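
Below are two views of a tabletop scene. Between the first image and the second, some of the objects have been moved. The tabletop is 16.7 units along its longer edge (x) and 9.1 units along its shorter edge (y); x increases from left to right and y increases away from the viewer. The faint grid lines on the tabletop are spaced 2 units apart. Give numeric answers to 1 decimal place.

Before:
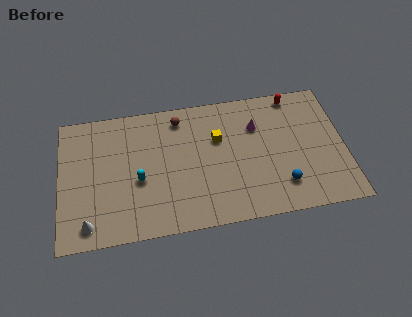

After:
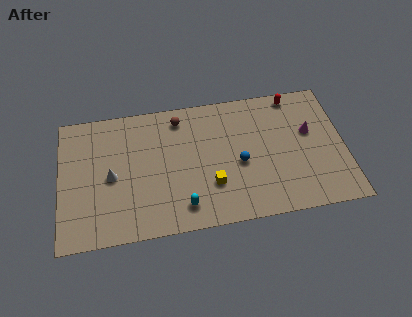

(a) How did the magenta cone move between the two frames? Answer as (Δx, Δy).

(3.1, -0.9)

From the two frames, the magenta cone sits at roughly (11.6, 6.4) before and (14.7, 5.5) after.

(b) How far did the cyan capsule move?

3.3

From (4.6, 3.8) to (7.1, 1.6), the cyan capsule covered √(2.5² + 2.2²) ≈ 3.3 units.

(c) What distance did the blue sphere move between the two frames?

3.1

The blue sphere was near (12.9, 2.1) before and (10.5, 4.0) after, so it travelled √(2.4² + 1.9²) ≈ 3.1 units.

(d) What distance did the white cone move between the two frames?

3.3

From (1.6, 1.3) to (3.0, 4.3), the white cone covered √(1.4² + 3.0²) ≈ 3.3 units.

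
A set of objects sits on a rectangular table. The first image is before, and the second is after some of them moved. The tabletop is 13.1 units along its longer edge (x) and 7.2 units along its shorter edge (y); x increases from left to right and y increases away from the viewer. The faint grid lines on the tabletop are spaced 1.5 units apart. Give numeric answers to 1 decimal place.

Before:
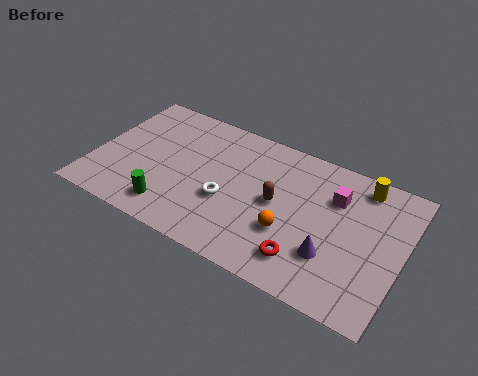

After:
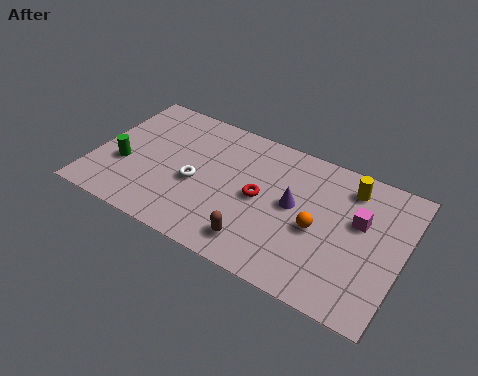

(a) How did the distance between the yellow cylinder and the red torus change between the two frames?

-0.8

The distance was about 5.0 in the first image and 4.2 in the second, so they moved 0.8 units closer together.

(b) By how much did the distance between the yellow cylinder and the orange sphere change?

-1.6

The distance was about 4.5 in the first image and 2.9 in the second, so they moved 1.6 units closer together.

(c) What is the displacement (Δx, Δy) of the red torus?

(-2.2, 2.1)

The red torus was at about (9.3, 1.5) and moved to about (7.1, 3.6).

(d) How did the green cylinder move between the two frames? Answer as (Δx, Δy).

(-2.3, 1.4)

The green cylinder was at about (3.6, 1.3) and moved to about (1.3, 2.7).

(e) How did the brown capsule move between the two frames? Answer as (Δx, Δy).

(-0.5, -2.4)

The brown capsule was at about (7.8, 3.7) and moved to about (7.3, 1.3).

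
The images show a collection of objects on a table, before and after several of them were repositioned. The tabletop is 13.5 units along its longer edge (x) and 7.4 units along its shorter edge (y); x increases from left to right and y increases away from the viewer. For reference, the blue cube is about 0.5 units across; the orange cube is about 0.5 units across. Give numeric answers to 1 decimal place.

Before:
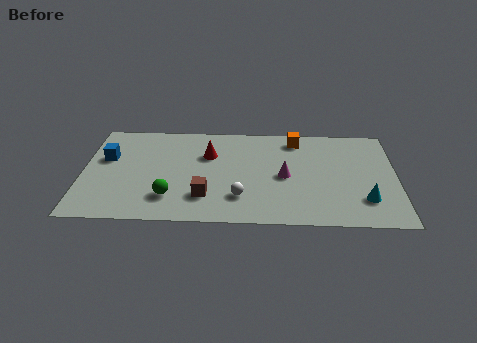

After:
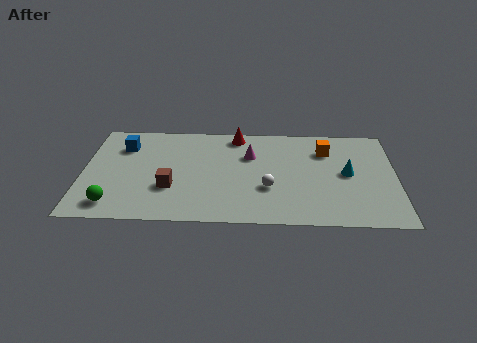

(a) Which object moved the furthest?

the green sphere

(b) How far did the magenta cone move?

2.1

From (8.7, 3.5) to (7.2, 5.0), the magenta cone covered √(1.5² + 1.5²) ≈ 2.1 units.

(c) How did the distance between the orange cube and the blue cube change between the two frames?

+0.4

Before: roughly 8.4 units apart; after: 8.8. That's 0.4 units further apart.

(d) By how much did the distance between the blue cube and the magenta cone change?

-2.3

The distance was about 7.8 in the first image and 5.5 in the second, so they moved 2.3 units closer together.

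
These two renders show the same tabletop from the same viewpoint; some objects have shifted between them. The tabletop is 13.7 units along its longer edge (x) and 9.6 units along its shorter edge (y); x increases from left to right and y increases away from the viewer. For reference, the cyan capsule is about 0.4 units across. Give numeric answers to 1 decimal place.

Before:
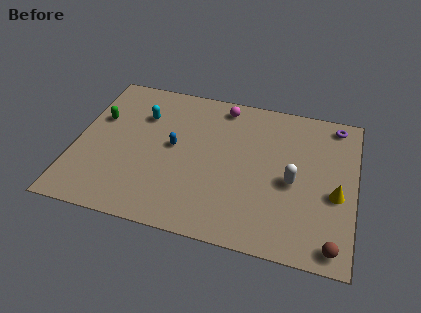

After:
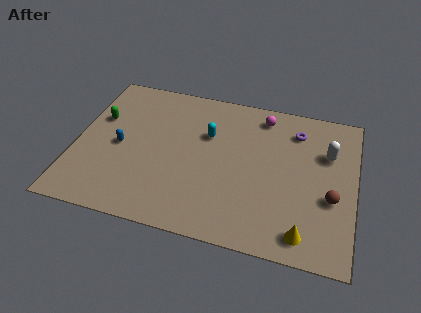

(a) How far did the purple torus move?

2.1

From (12.6, 8.5) to (10.7, 7.6), the purple torus covered √(1.9² + 0.9²) ≈ 2.1 units.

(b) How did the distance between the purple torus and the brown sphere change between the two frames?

-3.2

The distance was about 7.5 in the first image and 4.3 in the second, so they moved 3.2 units closer together.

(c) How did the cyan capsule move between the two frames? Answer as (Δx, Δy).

(3.3, -0.5)

The cyan capsule started near (3.1, 6.8) and ended near (6.4, 6.3).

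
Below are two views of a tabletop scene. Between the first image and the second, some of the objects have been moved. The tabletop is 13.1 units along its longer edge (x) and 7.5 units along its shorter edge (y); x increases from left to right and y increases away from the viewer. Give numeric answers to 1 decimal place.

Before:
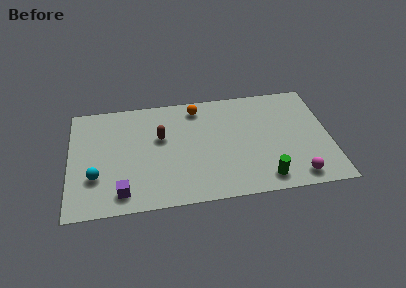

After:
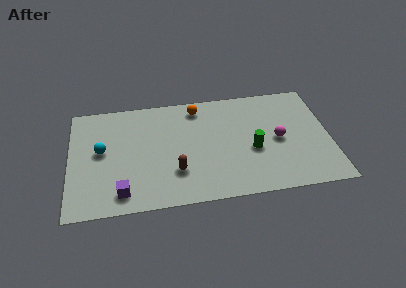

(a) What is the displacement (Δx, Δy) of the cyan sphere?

(0.3, 1.7)

From the two frames, the cyan sphere sits at roughly (1.3, 2.4) before and (1.6, 4.1) after.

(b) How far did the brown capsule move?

2.5

The brown capsule moved from about (4.6, 4.6) to (5.3, 2.2), a distance of √(0.7² + 2.4²) ≈ 2.5.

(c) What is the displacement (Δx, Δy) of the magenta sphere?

(-0.8, 2.6)

The magenta sphere started near (11.3, 1.0) and ended near (10.5, 3.6).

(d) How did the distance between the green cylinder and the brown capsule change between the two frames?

-2.2

They were about 6.2 units apart before and 4.0 after — 2.2 units closer together.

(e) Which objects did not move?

the purple cube and the orange sphere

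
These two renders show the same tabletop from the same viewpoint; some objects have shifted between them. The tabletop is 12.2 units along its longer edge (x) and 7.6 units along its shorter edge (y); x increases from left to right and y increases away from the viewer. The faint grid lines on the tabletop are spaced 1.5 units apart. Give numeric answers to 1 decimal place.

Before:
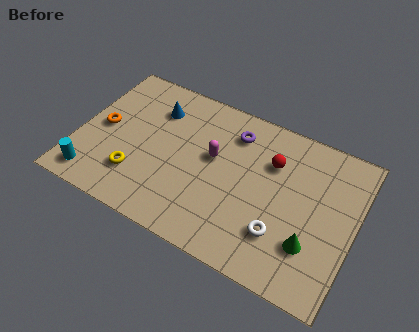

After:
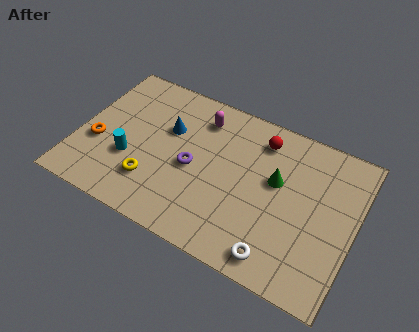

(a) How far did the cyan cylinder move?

2.1

From (1.0, 1.1) to (2.4, 2.7), the cyan cylinder covered √(1.4² + 1.6²) ≈ 2.1 units.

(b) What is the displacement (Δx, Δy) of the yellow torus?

(0.7, 0.0)

From the two frames, the yellow torus sits at roughly (2.8, 2.0) before and (3.5, 2.0) after.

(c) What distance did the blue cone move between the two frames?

1.1

The blue cone moved from about (3.1, 5.7) to (3.8, 4.9), a distance of √(0.7² + 0.8²) ≈ 1.1.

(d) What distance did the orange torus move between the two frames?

0.9

The orange torus moved from about (1.0, 3.8) to (0.9, 2.9), a distance of √(0.1² + 0.9²) ≈ 0.9.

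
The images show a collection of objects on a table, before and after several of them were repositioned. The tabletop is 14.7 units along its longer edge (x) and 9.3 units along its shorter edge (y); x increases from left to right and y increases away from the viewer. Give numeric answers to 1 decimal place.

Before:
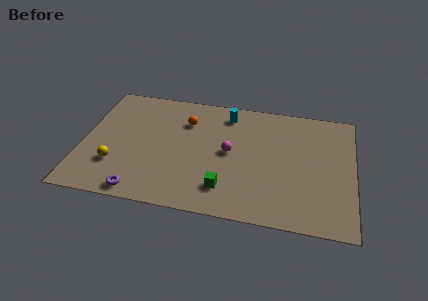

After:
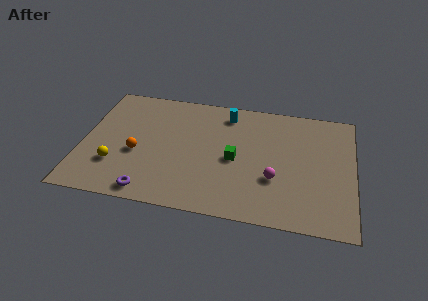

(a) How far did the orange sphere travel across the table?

3.9

From (5.5, 6.8) to (3.0, 3.8), the orange sphere covered √(2.5² + 3.0²) ≈ 3.9 units.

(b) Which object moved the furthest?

the orange sphere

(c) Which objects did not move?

the yellow sphere and the cyan cylinder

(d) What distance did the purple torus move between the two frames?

0.5

The purple torus was near (3.4, 0.9) before and (3.9, 1.0) after, so it travelled √(0.5² + 0.1²) ≈ 0.5 units.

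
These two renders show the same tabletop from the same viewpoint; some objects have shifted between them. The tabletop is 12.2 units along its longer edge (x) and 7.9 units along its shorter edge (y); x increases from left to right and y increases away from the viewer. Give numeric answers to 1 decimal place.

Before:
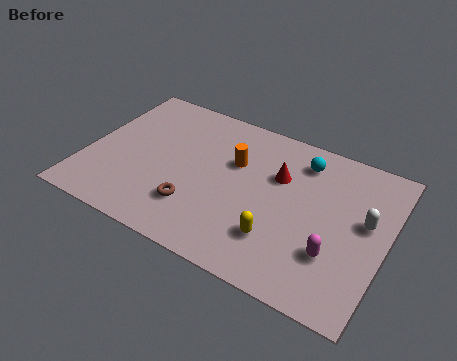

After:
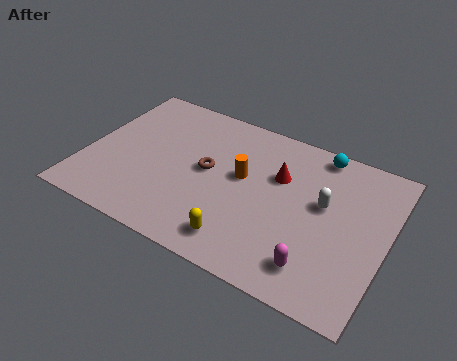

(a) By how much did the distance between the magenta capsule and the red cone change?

+0.4

The distance was about 3.8 in the first image and 4.2 in the second, so they moved 0.4 units further apart.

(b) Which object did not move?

the red cone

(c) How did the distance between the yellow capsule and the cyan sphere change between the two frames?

+2.0

They were about 4.3 units apart before and 6.3 after — 2.0 units further apart.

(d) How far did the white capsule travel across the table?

1.7

From (11.3, 4.5) to (9.6, 4.6), the white capsule covered √(1.7² + 0.1²) ≈ 1.7 units.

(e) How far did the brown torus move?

2.1

From (4.7, 2.1) to (4.9, 4.2), the brown torus covered √(0.2² + 2.1²) ≈ 2.1 units.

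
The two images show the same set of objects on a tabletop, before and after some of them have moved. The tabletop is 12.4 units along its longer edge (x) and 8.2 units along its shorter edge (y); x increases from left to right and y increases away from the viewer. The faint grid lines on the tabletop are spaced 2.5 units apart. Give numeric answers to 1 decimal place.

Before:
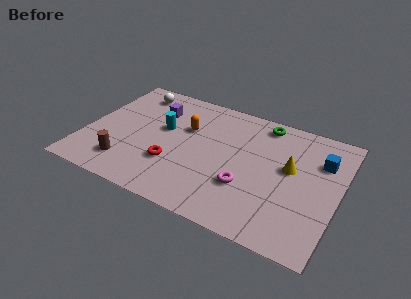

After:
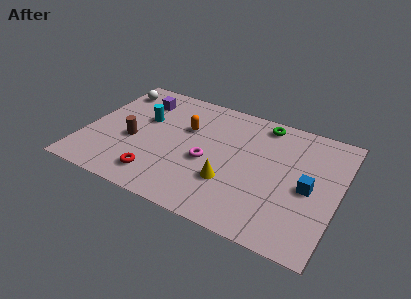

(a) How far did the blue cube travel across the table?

2.0

From (11.4, 5.8) to (11.0, 3.8), the blue cube covered √(0.4² + 2.0²) ≈ 2.0 units.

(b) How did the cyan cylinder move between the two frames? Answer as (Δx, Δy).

(-1.0, 0.3)

From the two frames, the cyan cylinder sits at roughly (3.7, 4.8) before and (2.7, 5.1) after.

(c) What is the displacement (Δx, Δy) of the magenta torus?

(-2.0, 0.8)

From the two frames, the magenta torus sits at roughly (8.1, 2.7) before and (6.1, 3.5) after.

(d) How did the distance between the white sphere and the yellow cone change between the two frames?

-0.8

Before: roughly 8.4 units apart; after: 7.6. That's 0.8 units closer together.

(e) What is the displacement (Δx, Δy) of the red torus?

(-0.6, -1.1)

The red torus started near (4.5, 2.6) and ended near (3.9, 1.5).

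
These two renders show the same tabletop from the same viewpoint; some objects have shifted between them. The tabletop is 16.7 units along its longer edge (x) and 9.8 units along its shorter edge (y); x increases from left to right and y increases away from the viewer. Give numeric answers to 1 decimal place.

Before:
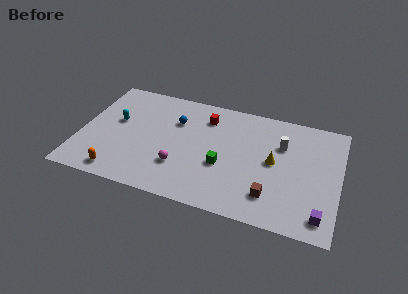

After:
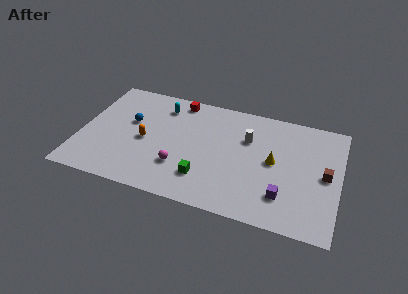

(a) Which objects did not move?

the yellow cone and the magenta sphere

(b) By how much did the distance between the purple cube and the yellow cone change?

-2.0

Before: roughly 4.8 units apart; after: 2.8. That's 2.0 units closer together.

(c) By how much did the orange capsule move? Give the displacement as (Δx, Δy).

(1.4, 3.3)

The orange capsule started near (2.8, 1.2) and ended near (4.2, 4.5).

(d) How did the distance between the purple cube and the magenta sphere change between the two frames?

-2.5

They were about 9.2 units apart before and 6.7 after — 2.5 units closer together.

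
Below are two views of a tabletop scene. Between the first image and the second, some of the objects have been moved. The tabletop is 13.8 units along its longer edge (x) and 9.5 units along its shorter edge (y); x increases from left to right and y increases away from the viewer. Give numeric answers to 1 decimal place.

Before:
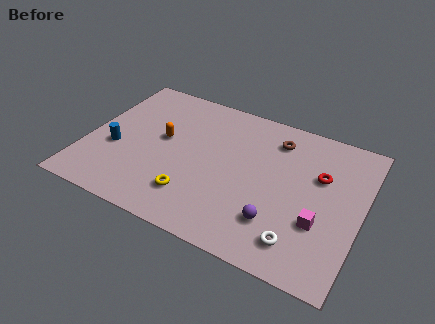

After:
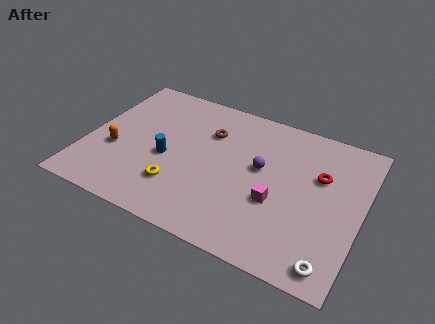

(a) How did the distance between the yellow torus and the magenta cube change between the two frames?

-1.4

The distance was about 6.3 in the first image and 4.9 in the second, so they moved 1.4 units closer together.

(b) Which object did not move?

the red torus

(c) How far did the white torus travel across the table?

1.7

The white torus was near (11.1, 1.7) before and (12.7, 1.1) after, so it travelled √(1.6² + 0.6²) ≈ 1.7 units.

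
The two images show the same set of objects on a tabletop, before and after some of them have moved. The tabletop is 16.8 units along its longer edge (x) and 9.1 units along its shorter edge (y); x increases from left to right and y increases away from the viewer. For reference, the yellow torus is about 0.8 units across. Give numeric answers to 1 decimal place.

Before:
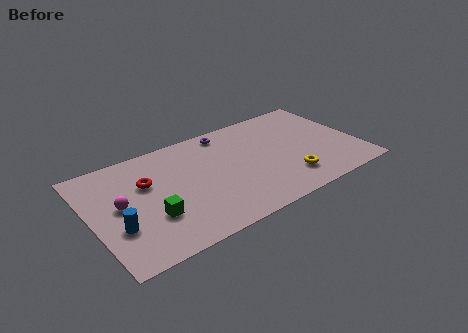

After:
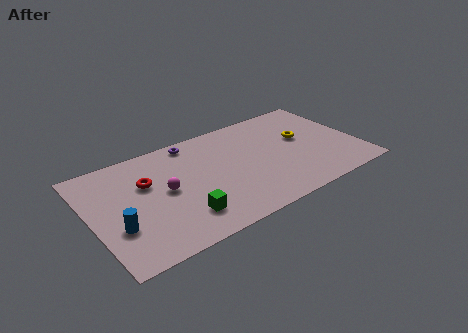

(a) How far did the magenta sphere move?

2.8

From (1.8, 4.8) to (4.6, 4.7), the magenta sphere covered √(2.8² + 0.1²) ≈ 2.8 units.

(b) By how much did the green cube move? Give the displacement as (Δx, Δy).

(1.8, -0.9)

The green cube started near (3.5, 3.0) and ended near (5.3, 2.1).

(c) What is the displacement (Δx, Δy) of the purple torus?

(-2.2, 0.1)

The purple torus started near (9.0, 8.0) and ended near (6.8, 8.1).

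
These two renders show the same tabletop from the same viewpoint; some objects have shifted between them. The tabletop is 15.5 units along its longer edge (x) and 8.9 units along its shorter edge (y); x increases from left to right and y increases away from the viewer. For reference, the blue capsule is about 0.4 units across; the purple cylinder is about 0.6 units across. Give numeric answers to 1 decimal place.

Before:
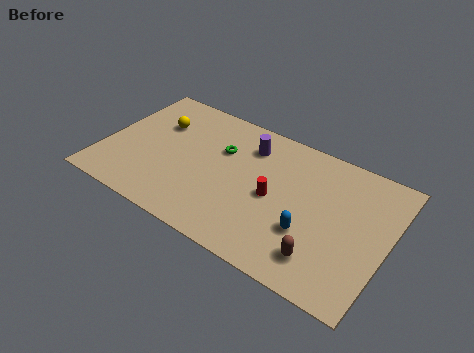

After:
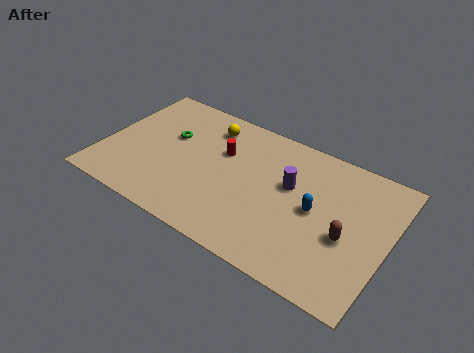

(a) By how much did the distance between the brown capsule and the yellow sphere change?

-1.9

They were about 10.7 units apart before and 8.8 after — 1.9 units closer together.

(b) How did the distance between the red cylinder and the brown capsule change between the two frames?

+3.6

The distance was about 3.8 in the first image and 7.4 in the second, so they moved 3.6 units further apart.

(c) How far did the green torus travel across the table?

2.8

The green torus was near (6.2, 5.9) before and (3.4, 5.5) after, so it travelled √(2.8² + 0.4²) ≈ 2.8 units.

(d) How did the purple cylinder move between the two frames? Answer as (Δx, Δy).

(2.5, -1.5)

The purple cylinder was at about (7.6, 6.9) and moved to about (10.1, 5.4).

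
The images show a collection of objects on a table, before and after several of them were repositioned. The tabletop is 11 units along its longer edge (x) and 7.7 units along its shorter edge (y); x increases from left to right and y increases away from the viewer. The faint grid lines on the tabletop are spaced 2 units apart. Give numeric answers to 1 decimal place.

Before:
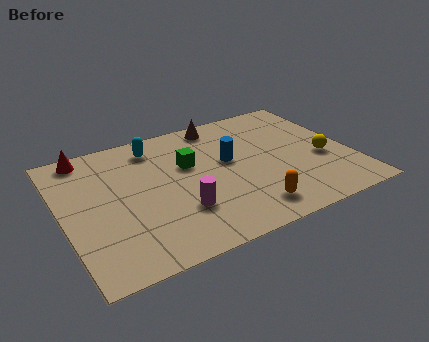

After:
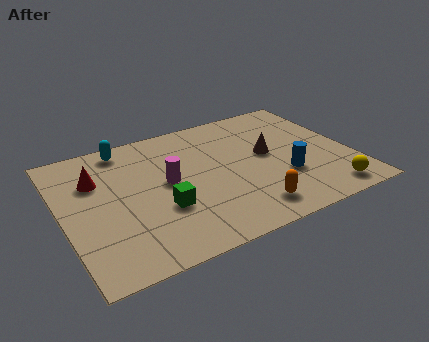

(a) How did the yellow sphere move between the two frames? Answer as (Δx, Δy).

(-0.2, -2.1)

The yellow sphere started near (9.9, 3.1) and ended near (9.7, 1.0).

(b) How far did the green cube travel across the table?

2.5

The green cube was near (4.9, 4.8) before and (3.6, 2.7) after, so it travelled √(1.3² + 2.1²) ≈ 2.5 units.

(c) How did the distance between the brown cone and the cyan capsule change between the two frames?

+3.2

Before: roughly 2.6 units apart; after: 5.8. That's 3.2 units further apart.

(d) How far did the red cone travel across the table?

1.6

The red cone moved from about (1.2, 6.9) to (1.4, 5.3), a distance of √(0.2² + 1.6²) ≈ 1.6.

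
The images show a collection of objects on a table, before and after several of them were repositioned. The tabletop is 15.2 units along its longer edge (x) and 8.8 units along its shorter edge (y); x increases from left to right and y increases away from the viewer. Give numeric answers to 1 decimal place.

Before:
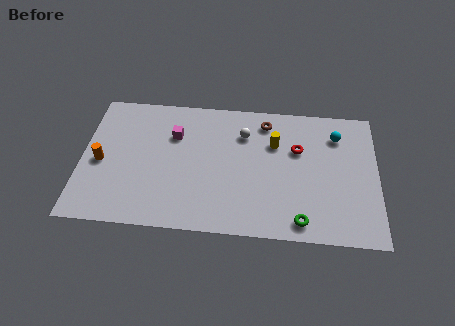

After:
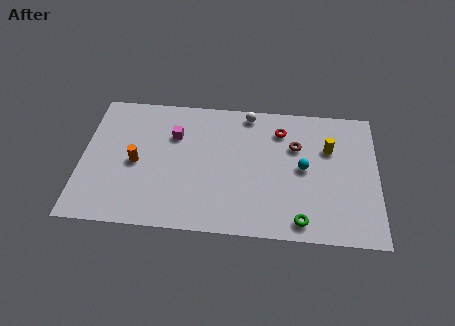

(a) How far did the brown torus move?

2.2

The brown torus was near (9.4, 7.4) before and (11.0, 5.9) after, so it travelled √(1.6² + 1.5²) ≈ 2.2 units.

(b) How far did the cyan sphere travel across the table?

2.9

The cyan sphere was near (13.1, 6.8) before and (11.4, 4.5) after, so it travelled √(1.7² + 2.3²) ≈ 2.9 units.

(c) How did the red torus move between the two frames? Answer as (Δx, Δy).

(-0.9, 1.2)

The red torus was at about (11.1, 5.7) and moved to about (10.2, 6.9).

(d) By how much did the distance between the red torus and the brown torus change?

-1.1

Before: roughly 2.4 units apart; after: 1.3. That's 1.1 units closer together.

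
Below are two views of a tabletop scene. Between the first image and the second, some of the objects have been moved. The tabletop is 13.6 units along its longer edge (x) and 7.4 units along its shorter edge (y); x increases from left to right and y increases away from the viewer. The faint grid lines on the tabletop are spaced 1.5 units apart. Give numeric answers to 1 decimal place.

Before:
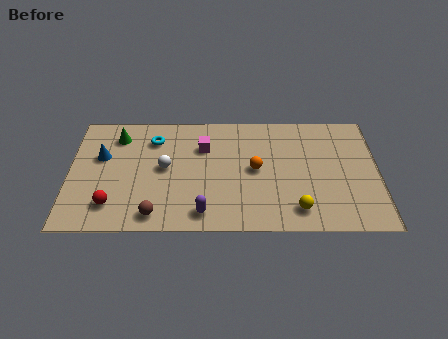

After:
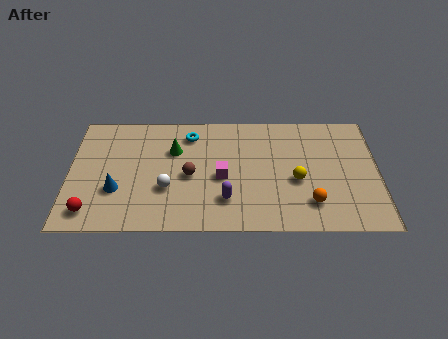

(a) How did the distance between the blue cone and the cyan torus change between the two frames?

+2.2

The distance was about 2.5 in the first image and 4.7 in the second, so they moved 2.2 units further apart.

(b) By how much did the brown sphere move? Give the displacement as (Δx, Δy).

(1.5, 2.4)

From the two frames, the brown sphere sits at roughly (3.8, 1.0) before and (5.3, 3.4) after.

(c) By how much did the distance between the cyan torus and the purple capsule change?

-0.7

The distance was about 5.1 in the first image and 4.4 in the second, so they moved 0.7 units closer together.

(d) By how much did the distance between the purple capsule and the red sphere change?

+1.9

Before: roughly 4.0 units apart; after: 5.9. That's 1.9 units further apart.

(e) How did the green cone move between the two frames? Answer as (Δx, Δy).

(2.5, -0.9)

The green cone was at about (2.1, 5.9) and moved to about (4.6, 5.0).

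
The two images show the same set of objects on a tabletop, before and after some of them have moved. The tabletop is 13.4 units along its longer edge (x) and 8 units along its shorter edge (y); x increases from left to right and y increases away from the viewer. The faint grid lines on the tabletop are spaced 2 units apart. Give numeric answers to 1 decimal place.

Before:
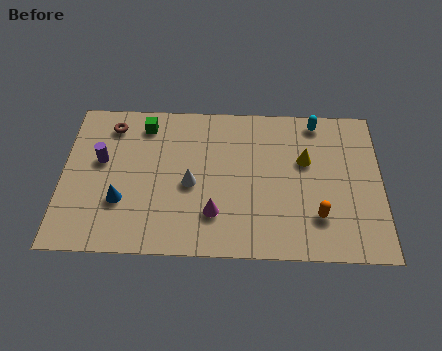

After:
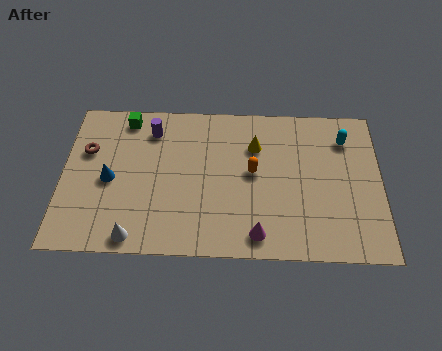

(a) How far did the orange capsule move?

3.5

From (10.7, 2.1) to (8.0, 4.3), the orange capsule covered √(2.7² + 2.2²) ≈ 3.5 units.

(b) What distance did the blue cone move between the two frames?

1.2

From (2.5, 2.6) to (2.0, 3.7), the blue cone covered √(0.5² + 1.1²) ≈ 1.2 units.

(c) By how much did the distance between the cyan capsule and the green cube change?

+2.0

They were about 7.3 units apart before and 9.3 after — 2.0 units further apart.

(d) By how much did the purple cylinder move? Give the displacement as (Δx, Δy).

(2.1, 1.7)

From the two frames, the purple cylinder sits at roughly (1.6, 4.7) before and (3.7, 6.4) after.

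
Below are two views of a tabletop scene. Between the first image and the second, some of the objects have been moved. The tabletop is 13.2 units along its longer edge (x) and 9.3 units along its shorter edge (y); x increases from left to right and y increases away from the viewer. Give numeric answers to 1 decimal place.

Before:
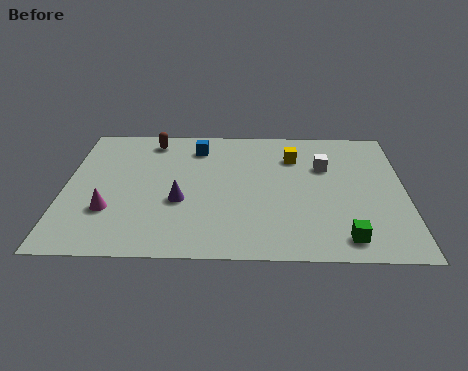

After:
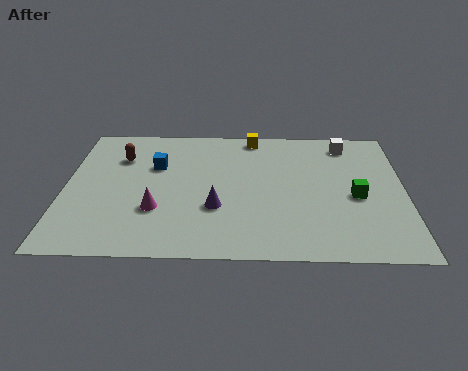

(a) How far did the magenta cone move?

1.8

From (1.8, 2.9) to (3.6, 3.0), the magenta cone covered √(1.8² + 0.1²) ≈ 1.8 units.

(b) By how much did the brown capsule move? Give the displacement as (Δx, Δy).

(-1.2, -1.3)

From the two frames, the brown capsule sits at roughly (3.3, 8.0) before and (2.1, 6.7) after.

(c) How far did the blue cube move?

2.1

The blue cube was near (5.1, 7.5) before and (3.5, 6.1) after, so it travelled √(1.6² + 1.4²) ≈ 2.1 units.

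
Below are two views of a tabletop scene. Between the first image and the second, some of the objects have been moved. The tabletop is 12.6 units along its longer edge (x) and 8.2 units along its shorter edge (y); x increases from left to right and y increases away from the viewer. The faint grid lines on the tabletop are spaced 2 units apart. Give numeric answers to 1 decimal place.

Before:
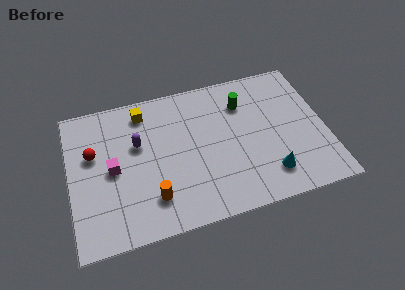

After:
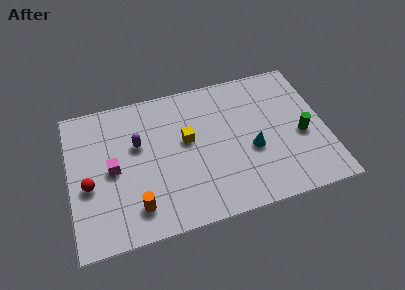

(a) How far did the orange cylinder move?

0.9

The orange cylinder moved from about (3.9, 1.9) to (3.1, 1.6), a distance of √(0.8² + 0.3²) ≈ 0.9.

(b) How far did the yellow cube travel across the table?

3.0

The yellow cube moved from about (3.8, 6.9) to (5.8, 4.7), a distance of √(2.0² + 2.2²) ≈ 3.0.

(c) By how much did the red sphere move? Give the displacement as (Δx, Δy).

(-0.3, -1.7)

From the two frames, the red sphere sits at roughly (1.2, 5.1) before and (0.9, 3.4) after.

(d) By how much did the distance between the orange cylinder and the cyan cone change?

+0.3

Before: roughly 5.7 units apart; after: 6.0. That's 0.3 units further apart.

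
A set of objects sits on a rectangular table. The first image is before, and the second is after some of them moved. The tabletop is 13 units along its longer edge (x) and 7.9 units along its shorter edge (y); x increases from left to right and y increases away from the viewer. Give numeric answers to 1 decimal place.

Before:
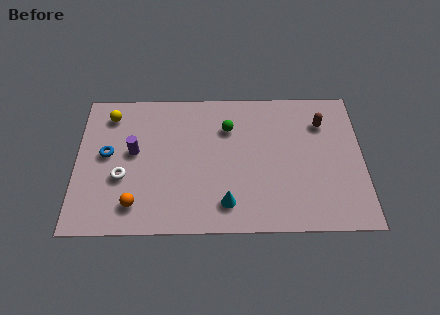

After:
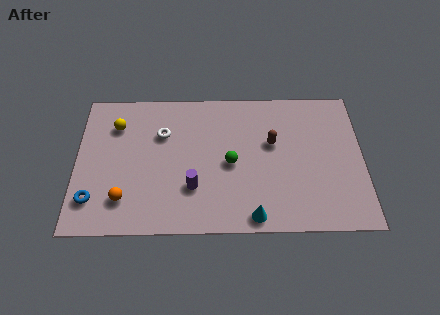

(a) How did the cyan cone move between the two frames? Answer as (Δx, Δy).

(1.2, -0.7)

From the two frames, the cyan cone sits at roughly (6.8, 1.5) before and (8.0, 0.8) after.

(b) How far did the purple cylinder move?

3.4

The purple cylinder was near (2.6, 4.4) before and (5.3, 2.4) after, so it travelled √(2.7² + 2.0²) ≈ 3.4 units.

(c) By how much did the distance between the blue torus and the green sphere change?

+0.8

The distance was about 5.7 in the first image and 6.5 in the second, so they moved 0.8 units further apart.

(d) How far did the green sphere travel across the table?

2.0

The green sphere was near (6.9, 5.7) before and (7.0, 3.7) after, so it travelled √(0.1² + 2.0²) ≈ 2.0 units.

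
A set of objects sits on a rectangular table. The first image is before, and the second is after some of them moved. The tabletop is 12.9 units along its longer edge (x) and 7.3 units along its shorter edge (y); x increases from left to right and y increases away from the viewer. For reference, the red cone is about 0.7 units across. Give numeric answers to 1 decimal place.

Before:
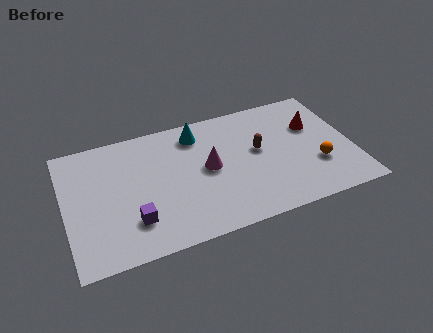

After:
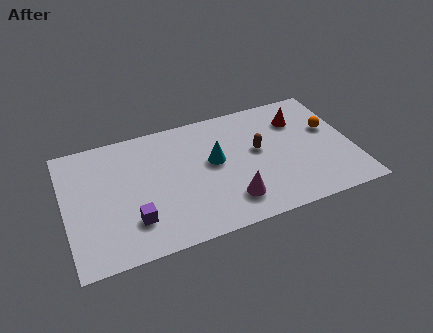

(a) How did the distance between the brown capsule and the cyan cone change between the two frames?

-1.2

The distance was about 3.2 in the first image and 2.0 in the second, so they moved 1.2 units closer together.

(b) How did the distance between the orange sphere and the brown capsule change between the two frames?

+0.3

The distance was about 3.0 in the first image and 3.3 in the second, so they moved 0.3 units further apart.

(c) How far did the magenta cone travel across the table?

2.3

The magenta cone moved from about (6.4, 3.8) to (7.2, 1.6), a distance of √(0.8² + 2.2²) ≈ 2.3.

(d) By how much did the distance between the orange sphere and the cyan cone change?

-0.9

The distance was about 6.2 in the first image and 5.3 in the second, so they moved 0.9 units closer together.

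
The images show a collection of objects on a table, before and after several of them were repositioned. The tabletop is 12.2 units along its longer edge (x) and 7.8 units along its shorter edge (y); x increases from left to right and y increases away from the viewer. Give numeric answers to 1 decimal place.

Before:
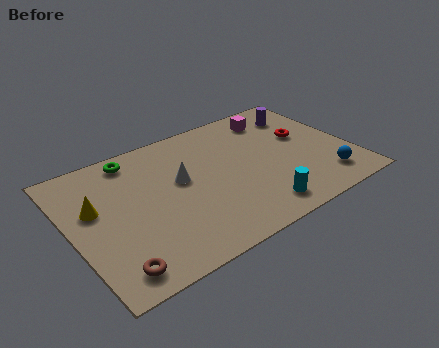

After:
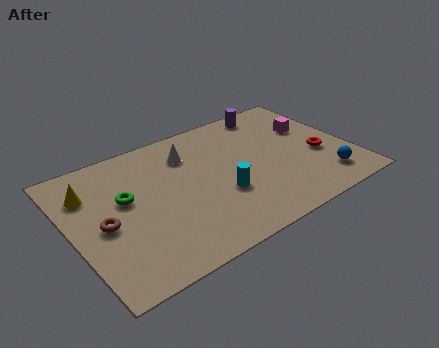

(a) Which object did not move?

the blue sphere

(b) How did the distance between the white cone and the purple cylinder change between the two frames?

-1.9

They were about 6.0 units apart before and 4.1 after — 1.9 units closer together.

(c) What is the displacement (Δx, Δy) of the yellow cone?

(-0.1, 1.0)

The yellow cone started near (1.1, 4.7) and ended near (1.0, 5.7).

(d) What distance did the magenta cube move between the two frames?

2.0

The magenta cube was near (9.4, 6.4) before and (10.8, 5.0) after, so it travelled √(1.4² + 1.4²) ≈ 2.0 units.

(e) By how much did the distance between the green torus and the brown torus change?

-4.5

They were about 6.0 units apart before and 1.5 after — 4.5 units closer together.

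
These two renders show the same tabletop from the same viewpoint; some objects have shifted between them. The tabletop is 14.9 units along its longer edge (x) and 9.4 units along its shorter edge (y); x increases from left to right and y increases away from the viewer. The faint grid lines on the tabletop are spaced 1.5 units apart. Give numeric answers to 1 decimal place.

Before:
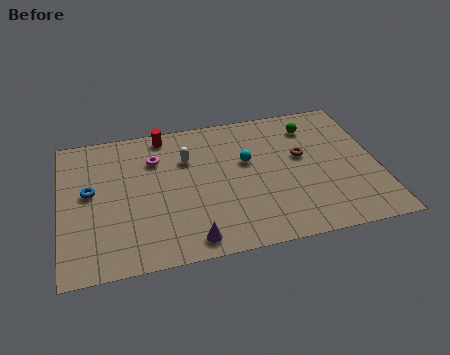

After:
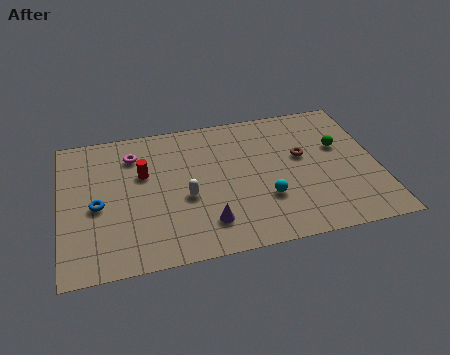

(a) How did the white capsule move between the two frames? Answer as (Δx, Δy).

(-0.2, -2.6)

The white capsule was at about (6.0, 6.5) and moved to about (5.8, 3.9).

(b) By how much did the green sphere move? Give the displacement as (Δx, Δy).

(1.2, -1.7)

From the two frames, the green sphere sits at roughly (12.0, 7.5) before and (13.2, 5.8) after.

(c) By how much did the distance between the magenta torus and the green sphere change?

+2.3

Before: roughly 7.5 units apart; after: 9.8. That's 2.3 units further apart.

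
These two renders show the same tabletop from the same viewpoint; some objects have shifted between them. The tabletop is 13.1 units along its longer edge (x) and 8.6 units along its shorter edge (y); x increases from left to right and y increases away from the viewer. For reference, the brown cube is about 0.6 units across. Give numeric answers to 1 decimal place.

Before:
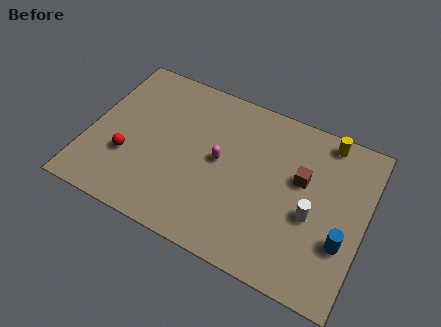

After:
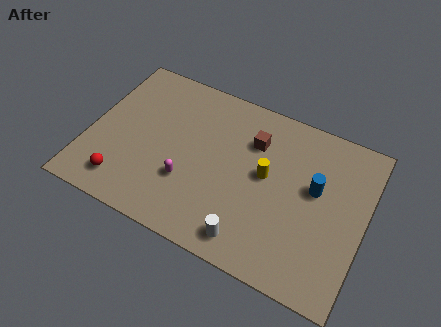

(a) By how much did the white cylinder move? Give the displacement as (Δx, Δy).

(-2.6, -2.4)

The white cylinder was at about (10.7, 3.6) and moved to about (8.1, 1.2).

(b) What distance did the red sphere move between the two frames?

1.4

The red sphere was near (2.0, 2.9) before and (2.0, 1.5) after, so it travelled √(0.0² + 1.4²) ≈ 1.4 units.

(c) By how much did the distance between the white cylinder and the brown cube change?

+3.3

Before: roughly 1.7 units apart; after: 5.0. That's 3.3 units further apart.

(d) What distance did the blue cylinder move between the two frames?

2.6

The blue cylinder moved from about (12.2, 2.9) to (10.7, 5.0), a distance of √(1.5² + 2.1²) ≈ 2.6.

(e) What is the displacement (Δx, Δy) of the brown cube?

(-2.4, 1.0)

From the two frames, the brown cube sits at roughly (10.0, 5.2) before and (7.6, 6.2) after.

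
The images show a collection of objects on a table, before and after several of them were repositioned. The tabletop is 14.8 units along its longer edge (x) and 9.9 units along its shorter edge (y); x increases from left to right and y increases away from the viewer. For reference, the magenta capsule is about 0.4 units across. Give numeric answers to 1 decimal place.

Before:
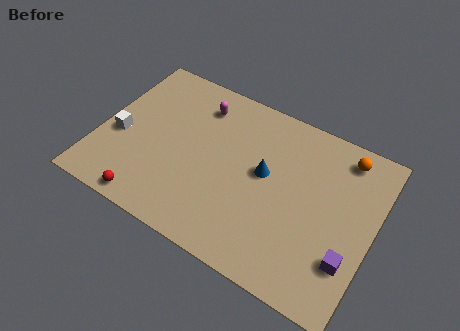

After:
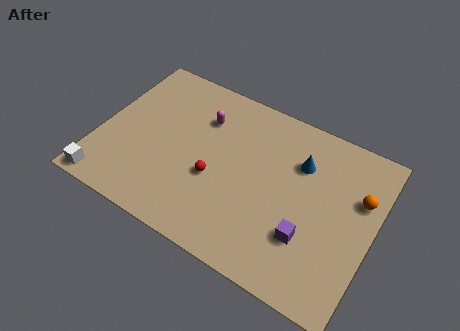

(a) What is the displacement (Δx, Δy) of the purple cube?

(-2.2, 0.2)

The purple cube was at about (13.8, 2.8) and moved to about (11.6, 3.0).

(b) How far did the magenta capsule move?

0.8

The magenta capsule moved from about (4.9, 7.9) to (5.2, 7.2), a distance of √(0.3² + 0.7²) ≈ 0.8.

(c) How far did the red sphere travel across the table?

4.3

The red sphere moved from about (3.3, 0.9) to (6.4, 3.9), a distance of √(3.1² + 3.0²) ≈ 4.3.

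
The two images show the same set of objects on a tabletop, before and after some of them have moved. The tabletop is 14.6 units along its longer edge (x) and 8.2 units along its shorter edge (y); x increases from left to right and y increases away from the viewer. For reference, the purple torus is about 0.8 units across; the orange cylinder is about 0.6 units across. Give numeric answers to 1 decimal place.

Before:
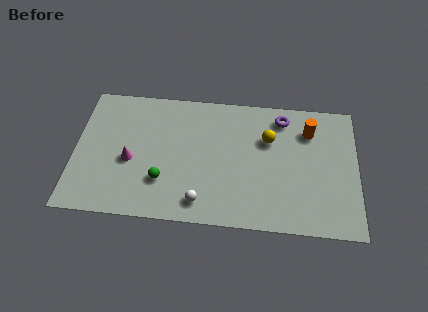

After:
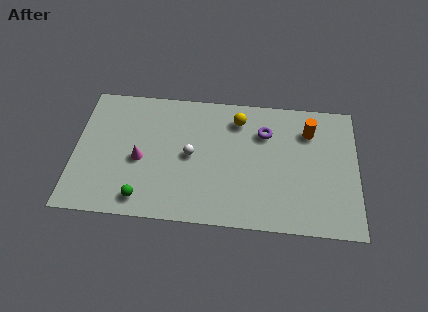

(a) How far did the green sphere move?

1.6

The green sphere moved from about (4.6, 2.4) to (3.6, 1.2), a distance of √(1.0² + 1.2²) ≈ 1.6.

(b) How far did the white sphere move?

2.9

The white sphere moved from about (6.6, 1.3) to (6.0, 4.1), a distance of √(0.6² + 2.8²) ≈ 2.9.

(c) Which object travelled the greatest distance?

the white sphere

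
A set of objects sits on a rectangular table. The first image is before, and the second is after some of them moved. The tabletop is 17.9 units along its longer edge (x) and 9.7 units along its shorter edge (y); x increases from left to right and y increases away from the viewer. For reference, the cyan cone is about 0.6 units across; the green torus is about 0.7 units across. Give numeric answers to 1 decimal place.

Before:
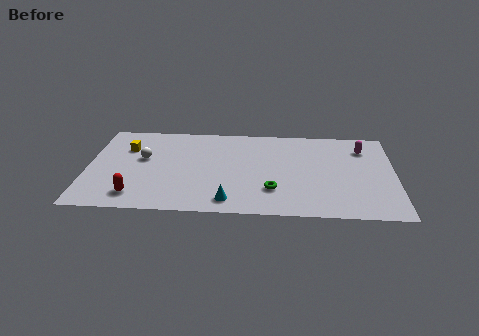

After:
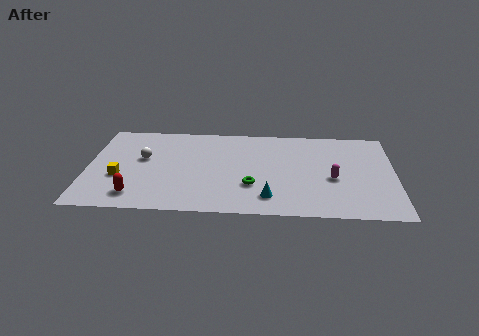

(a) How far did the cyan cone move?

2.4

The cyan cone was near (8.3, 1.4) before and (10.6, 1.9) after, so it travelled √(2.3² + 0.5²) ≈ 2.4 units.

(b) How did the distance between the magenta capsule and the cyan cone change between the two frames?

-5.6

They were about 9.9 units apart before and 4.3 after — 5.6 units closer together.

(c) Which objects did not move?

the white sphere and the red capsule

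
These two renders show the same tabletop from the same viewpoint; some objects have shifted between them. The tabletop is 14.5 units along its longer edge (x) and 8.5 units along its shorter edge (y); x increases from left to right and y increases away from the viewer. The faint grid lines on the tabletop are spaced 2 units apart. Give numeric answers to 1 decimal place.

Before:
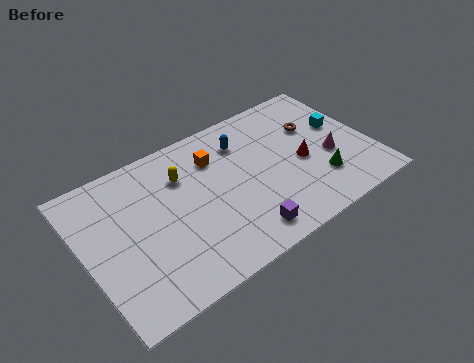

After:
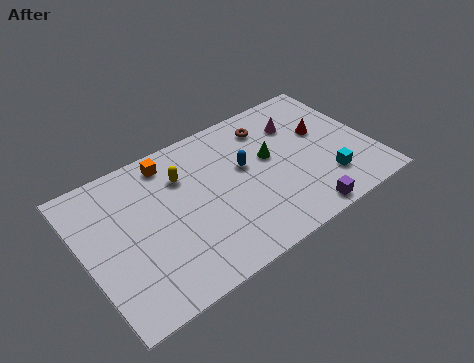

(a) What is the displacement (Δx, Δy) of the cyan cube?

(-1.4, -2.9)

The cyan cube started near (13.3, 5.0) and ended near (11.9, 2.1).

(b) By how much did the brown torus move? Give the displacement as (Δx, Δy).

(-2.2, 1.2)

The brown torus was at about (12.0, 5.6) and moved to about (9.8, 6.8).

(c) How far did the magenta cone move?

3.0

The magenta cone was near (12.4, 3.4) before and (11.2, 6.2) after, so it travelled √(1.2² + 2.8²) ≈ 3.0 units.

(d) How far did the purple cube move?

2.9

The purple cube moved from about (7.4, 1.3) to (10.3, 0.8), a distance of √(2.9² + 0.5²) ≈ 2.9.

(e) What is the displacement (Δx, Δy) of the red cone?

(1.3, 1.3)

The red cone started near (11.0, 3.8) and ended near (12.3, 5.1).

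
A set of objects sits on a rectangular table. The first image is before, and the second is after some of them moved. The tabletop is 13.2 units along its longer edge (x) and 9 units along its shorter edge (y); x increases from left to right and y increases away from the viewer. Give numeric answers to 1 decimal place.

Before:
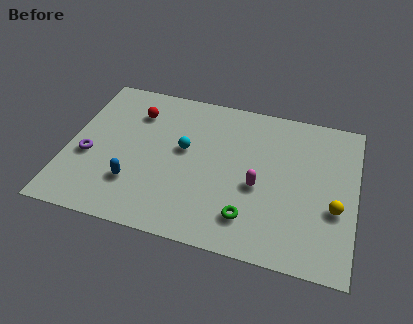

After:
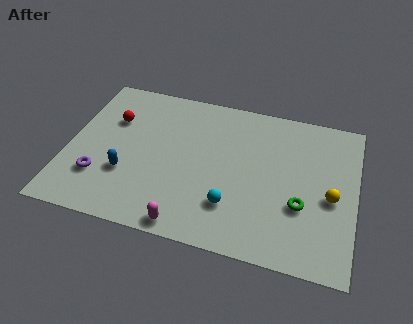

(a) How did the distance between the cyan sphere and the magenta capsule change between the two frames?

-1.2

Before: roughly 3.7 units apart; after: 2.5. That's 1.2 units closer together.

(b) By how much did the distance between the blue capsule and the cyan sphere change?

+1.6

Before: roughly 3.3 units apart; after: 4.9. That's 1.6 units further apart.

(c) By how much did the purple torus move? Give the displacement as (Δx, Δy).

(0.6, -1.1)

The purple torus was at about (1.0, 3.6) and moved to about (1.6, 2.5).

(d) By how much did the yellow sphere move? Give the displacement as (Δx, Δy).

(-0.2, 0.6)

The yellow sphere started near (12.3, 3.4) and ended near (12.1, 4.0).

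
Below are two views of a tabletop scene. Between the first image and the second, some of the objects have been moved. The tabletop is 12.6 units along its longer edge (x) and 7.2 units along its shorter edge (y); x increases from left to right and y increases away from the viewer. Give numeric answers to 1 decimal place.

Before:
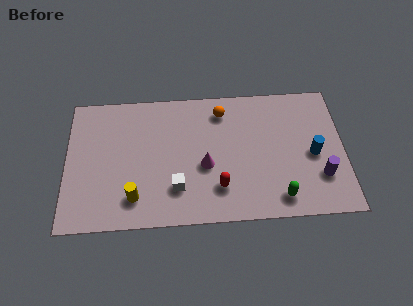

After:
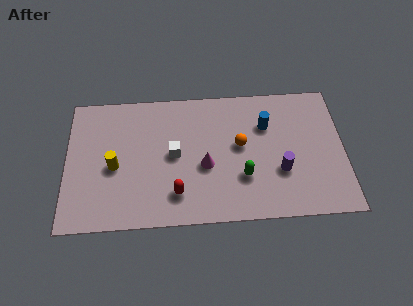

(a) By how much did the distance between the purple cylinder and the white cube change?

-1.6

Before: roughly 6.5 units apart; after: 4.9. That's 1.6 units closer together.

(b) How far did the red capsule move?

1.9

The red capsule moved from about (6.9, 1.8) to (5.0, 1.6), a distance of √(1.9² + 0.2²) ≈ 1.9.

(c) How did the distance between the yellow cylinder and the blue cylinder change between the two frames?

-1.2

They were about 8.3 units apart before and 7.1 after — 1.2 units closer together.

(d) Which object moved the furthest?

the blue cylinder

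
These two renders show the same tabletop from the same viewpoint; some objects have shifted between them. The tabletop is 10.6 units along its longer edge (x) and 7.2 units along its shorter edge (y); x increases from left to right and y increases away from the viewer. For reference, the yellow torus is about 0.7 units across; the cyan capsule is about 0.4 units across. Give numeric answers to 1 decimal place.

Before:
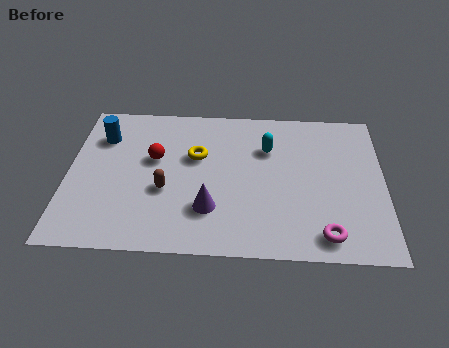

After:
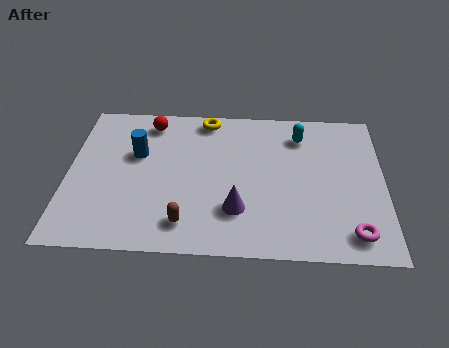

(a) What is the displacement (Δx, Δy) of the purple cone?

(0.9, 0.0)

From the two frames, the purple cone sits at roughly (4.8, 2.0) before and (5.7, 2.0) after.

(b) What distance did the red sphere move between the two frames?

1.8

The red sphere moved from about (2.9, 4.3) to (2.7, 6.1), a distance of √(0.2² + 1.8²) ≈ 1.8.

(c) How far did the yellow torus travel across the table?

1.9

The yellow torus moved from about (4.3, 4.5) to (4.6, 6.4), a distance of √(0.3² + 1.9²) ≈ 1.9.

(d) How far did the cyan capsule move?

1.3

From (6.7, 5.0) to (7.8, 5.7), the cyan capsule covered √(1.1² + 0.7²) ≈ 1.3 units.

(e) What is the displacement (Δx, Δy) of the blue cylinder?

(1.2, -0.8)

The blue cylinder started near (1.1, 5.3) and ended near (2.3, 4.5).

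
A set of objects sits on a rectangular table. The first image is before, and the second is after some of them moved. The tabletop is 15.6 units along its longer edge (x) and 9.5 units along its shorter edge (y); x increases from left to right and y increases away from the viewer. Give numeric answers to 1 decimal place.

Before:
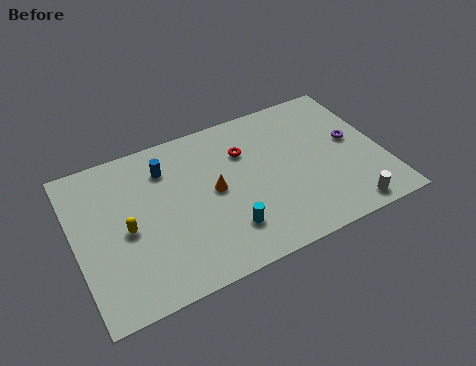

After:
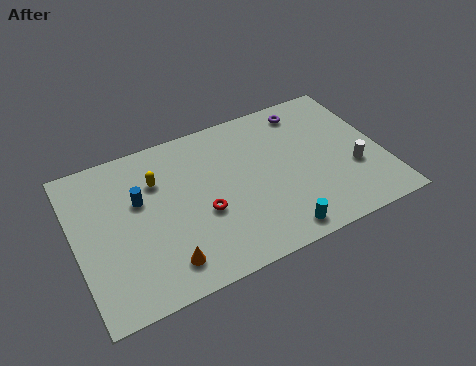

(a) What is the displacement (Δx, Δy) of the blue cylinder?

(-1.5, -1.4)

From the two frames, the blue cylinder sits at roughly (4.8, 7.3) before and (3.3, 5.9) after.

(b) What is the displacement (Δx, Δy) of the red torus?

(-2.5, -2.9)

The red torus started near (8.8, 6.7) and ended near (6.3, 3.8).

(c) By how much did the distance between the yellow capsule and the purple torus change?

-3.7

They were about 11.7 units apart before and 8.0 after — 3.7 units closer together.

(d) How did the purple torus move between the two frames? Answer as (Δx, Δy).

(-2.0, 2.9)

From the two frames, the purple torus sits at roughly (14.2, 5.2) before and (12.2, 8.1) after.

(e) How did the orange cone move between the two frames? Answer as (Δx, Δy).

(-2.9, -3.2)

The orange cone was at about (7.0, 4.9) and moved to about (4.1, 1.7).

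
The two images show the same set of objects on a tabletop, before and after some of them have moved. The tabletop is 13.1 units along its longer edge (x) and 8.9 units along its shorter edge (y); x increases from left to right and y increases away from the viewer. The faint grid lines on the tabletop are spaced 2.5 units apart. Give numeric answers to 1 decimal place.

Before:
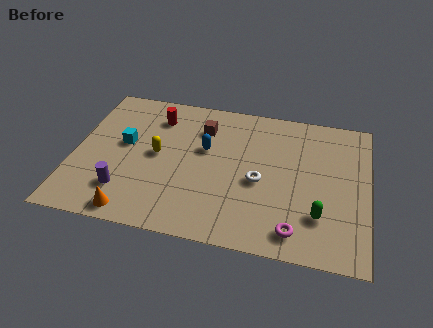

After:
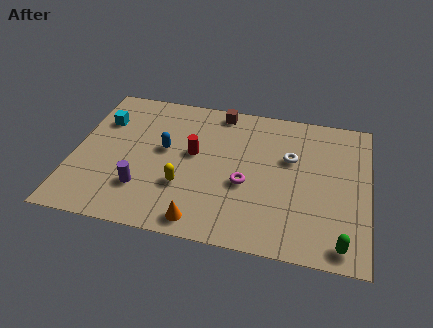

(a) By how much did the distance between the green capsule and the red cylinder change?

-1.0

Before: roughly 8.8 units apart; after: 7.8. That's 1.0 units closer together.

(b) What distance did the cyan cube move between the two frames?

1.7

From (2.2, 5.0) to (1.1, 6.3), the cyan cube covered √(1.1² + 1.3²) ≈ 1.7 units.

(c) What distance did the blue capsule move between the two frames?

1.8

The blue capsule moved from about (5.8, 5.4) to (4.0, 5.0), a distance of √(1.8² + 0.4²) ≈ 1.8.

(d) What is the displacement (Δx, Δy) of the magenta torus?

(-2.3, 2.3)

The magenta torus started near (10.0, 1.3) and ended near (7.7, 3.6).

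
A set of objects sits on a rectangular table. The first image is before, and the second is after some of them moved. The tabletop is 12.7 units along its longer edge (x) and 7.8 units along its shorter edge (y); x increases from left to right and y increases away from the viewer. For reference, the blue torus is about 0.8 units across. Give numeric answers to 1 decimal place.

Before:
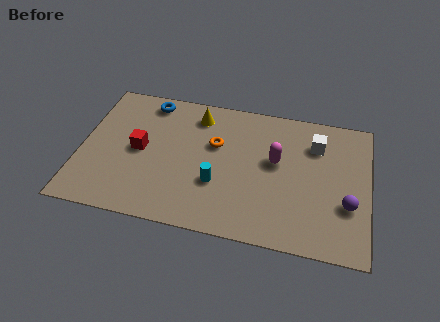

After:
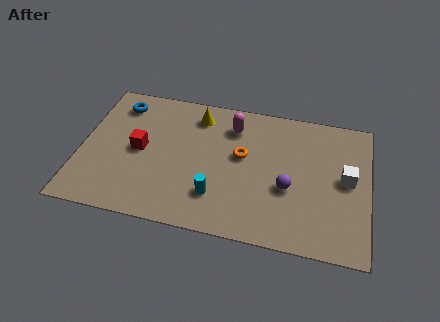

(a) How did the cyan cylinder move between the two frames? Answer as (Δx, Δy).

(0.0, -0.7)

The cyan cylinder was at about (6.1, 2.7) and moved to about (6.1, 2.0).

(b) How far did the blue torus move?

1.4

From (2.8, 6.8) to (1.5, 6.4), the blue torus covered √(1.3² + 0.4²) ≈ 1.4 units.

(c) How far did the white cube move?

2.2

The white cube moved from about (10.3, 5.8) to (11.7, 4.1), a distance of √(1.4² + 1.7²) ≈ 2.2.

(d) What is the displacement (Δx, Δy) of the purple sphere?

(-2.6, 0.4)

From the two frames, the purple sphere sits at roughly (11.8, 2.7) before and (9.2, 3.1) after.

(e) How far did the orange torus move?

1.3

The orange torus moved from about (5.9, 4.9) to (7.1, 4.5), a distance of √(1.2² + 0.4²) ≈ 1.3.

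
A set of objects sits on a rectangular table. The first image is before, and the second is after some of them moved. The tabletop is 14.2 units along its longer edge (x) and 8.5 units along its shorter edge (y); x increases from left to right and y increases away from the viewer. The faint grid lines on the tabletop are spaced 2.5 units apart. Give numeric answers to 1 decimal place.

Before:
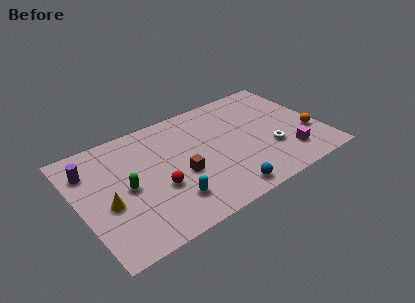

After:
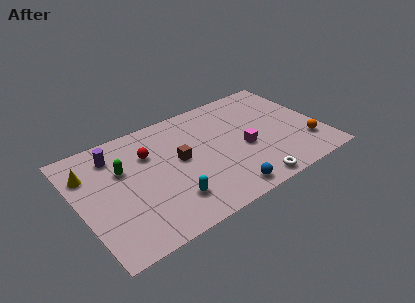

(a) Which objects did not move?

the cyan capsule and the blue sphere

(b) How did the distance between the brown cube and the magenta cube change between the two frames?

-2.5

The distance was about 6.3 in the first image and 3.8 in the second, so they moved 2.5 units closer together.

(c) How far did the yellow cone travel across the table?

2.8

From (1.5, 3.5) to (0.8, 6.2), the yellow cone covered √(0.7² + 2.7²) ≈ 2.8 units.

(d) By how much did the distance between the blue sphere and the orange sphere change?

-0.5

The distance was about 5.8 in the first image and 5.3 in the second, so they moved 0.5 units closer together.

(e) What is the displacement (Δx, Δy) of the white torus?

(-1.6, -2.0)

The white torus started near (11.0, 2.8) and ended near (9.4, 0.8).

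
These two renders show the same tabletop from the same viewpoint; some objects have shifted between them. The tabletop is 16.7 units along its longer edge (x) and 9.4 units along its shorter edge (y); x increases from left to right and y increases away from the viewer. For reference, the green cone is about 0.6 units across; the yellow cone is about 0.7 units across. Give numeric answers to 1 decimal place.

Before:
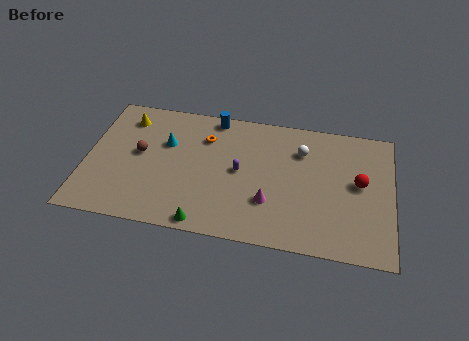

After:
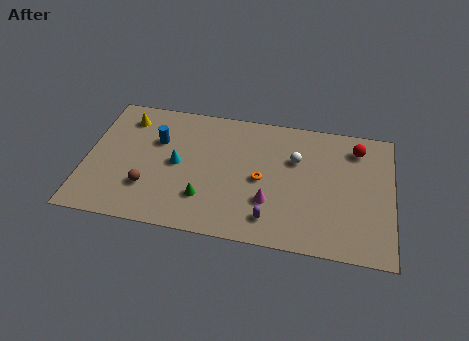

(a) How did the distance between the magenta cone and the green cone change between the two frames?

-0.5

Before: roughly 4.0 units apart; after: 3.5. That's 0.5 units closer together.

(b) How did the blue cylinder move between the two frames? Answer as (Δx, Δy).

(-3.0, -2.3)

The blue cylinder started near (6.8, 8.5) and ended near (3.8, 6.2).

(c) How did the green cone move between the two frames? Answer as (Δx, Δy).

(-0.1, 1.7)

From the two frames, the green cone sits at roughly (6.7, 0.8) before and (6.6, 2.5) after.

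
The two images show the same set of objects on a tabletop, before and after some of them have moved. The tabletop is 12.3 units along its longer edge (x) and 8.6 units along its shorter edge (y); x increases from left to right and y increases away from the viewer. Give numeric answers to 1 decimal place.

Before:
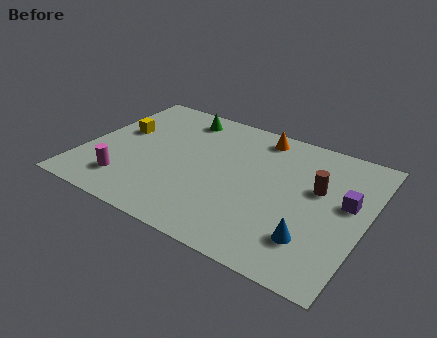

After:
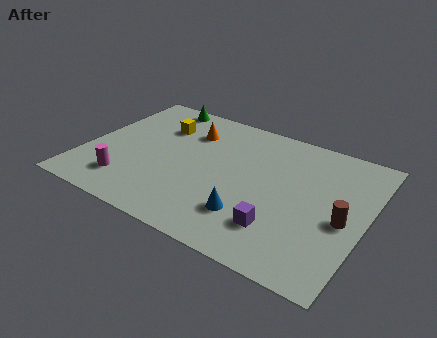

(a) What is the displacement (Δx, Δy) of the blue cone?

(-2.7, 0.1)

The blue cone started near (10.3, 2.1) and ended near (7.6, 2.2).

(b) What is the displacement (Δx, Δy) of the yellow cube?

(1.6, 1.1)

The yellow cube was at about (1.3, 5.1) and moved to about (2.9, 6.2).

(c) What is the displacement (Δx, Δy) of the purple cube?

(-2.5, -2.8)

The purple cube started near (11.4, 4.9) and ended near (8.9, 2.1).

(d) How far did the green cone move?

1.3

From (3.7, 7.3) to (2.5, 7.8), the green cone covered √(1.2² + 0.5²) ≈ 1.3 units.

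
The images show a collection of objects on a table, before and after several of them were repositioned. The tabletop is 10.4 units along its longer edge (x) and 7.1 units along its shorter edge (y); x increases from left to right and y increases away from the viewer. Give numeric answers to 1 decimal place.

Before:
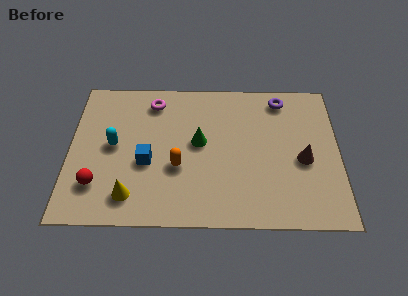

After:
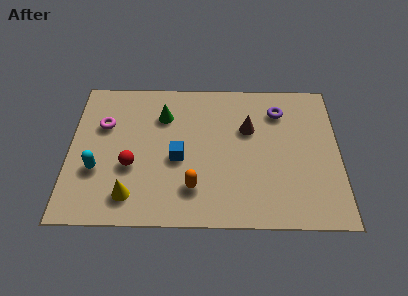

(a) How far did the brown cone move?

2.6

The brown cone was near (9.0, 3.1) before and (6.9, 4.6) after, so it travelled √(2.1² + 1.5²) ≈ 2.6 units.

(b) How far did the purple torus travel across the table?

0.6

The purple torus was near (8.2, 6.1) before and (8.1, 5.5) after, so it travelled √(0.1² + 0.6²) ≈ 0.6 units.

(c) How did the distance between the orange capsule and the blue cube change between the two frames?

+0.3

Before: roughly 1.2 units apart; after: 1.5. That's 0.3 units further apart.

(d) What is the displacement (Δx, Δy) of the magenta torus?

(-1.9, -1.2)

The magenta torus started near (3.2, 5.9) and ended near (1.3, 4.7).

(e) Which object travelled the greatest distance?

the brown cone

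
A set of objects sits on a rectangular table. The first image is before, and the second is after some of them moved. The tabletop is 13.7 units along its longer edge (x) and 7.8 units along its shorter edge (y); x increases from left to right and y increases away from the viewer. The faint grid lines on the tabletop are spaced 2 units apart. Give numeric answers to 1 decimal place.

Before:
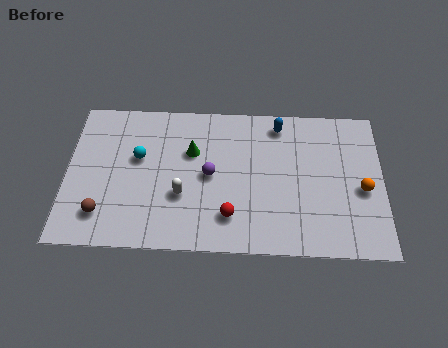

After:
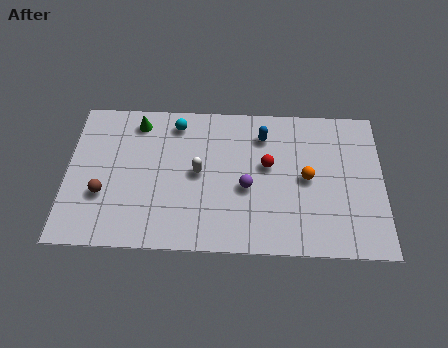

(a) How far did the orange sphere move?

2.5

The orange sphere was near (12.8, 3.4) before and (10.4, 3.9) after, so it travelled √(2.4² + 0.5²) ≈ 2.5 units.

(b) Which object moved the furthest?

the red sphere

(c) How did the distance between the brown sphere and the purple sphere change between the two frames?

+1.1

They were about 5.1 units apart before and 6.2 after — 1.1 units further apart.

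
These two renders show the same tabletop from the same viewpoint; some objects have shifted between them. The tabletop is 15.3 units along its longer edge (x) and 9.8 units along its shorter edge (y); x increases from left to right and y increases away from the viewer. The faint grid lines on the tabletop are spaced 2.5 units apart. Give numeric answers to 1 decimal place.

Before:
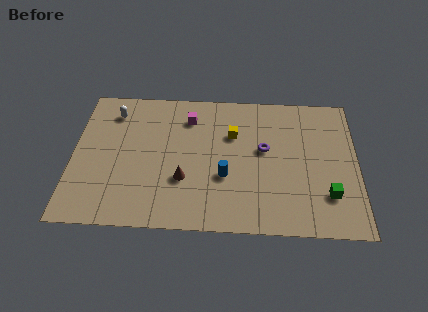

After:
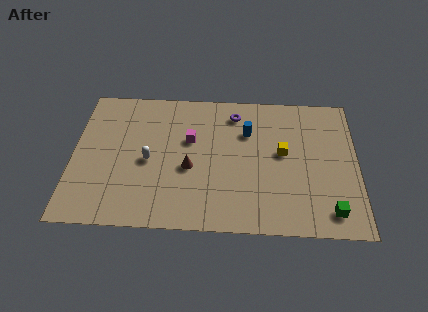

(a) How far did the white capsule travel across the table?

3.9

From (2.1, 7.9) to (4.1, 4.5), the white capsule covered √(2.0² + 3.4²) ≈ 3.9 units.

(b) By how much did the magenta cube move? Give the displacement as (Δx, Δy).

(0.1, -1.6)

The magenta cube was at about (6.2, 7.7) and moved to about (6.3, 6.1).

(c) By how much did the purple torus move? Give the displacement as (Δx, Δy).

(-1.6, 2.5)

The purple torus started near (10.3, 5.6) and ended near (8.7, 8.1).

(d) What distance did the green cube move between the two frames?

1.1

From (13.7, 2.6) to (13.8, 1.5), the green cube covered √(0.1² + 1.1²) ≈ 1.1 units.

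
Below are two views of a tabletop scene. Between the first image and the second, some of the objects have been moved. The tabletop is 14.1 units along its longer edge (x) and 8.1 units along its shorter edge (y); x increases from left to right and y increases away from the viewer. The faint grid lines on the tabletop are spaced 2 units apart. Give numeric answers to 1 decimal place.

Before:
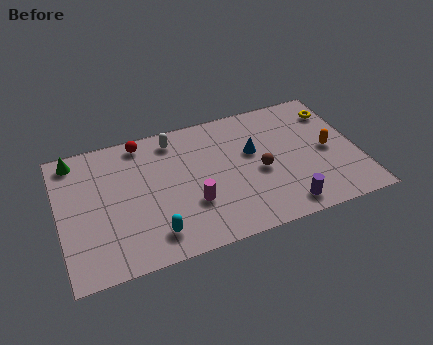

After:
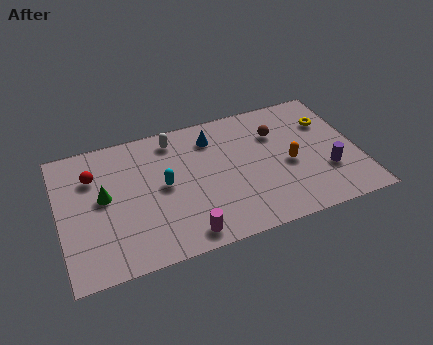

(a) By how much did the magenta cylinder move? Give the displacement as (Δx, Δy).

(-0.5, -1.7)

The magenta cylinder was at about (6.1, 2.7) and moved to about (5.6, 1.0).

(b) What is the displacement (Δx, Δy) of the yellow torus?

(-0.4, -0.6)

The yellow torus was at about (13.3, 6.3) and moved to about (12.9, 5.7).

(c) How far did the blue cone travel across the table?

2.3

From (9.2, 4.9) to (7.4, 6.4), the blue cone covered √(1.8² + 1.5²) ≈ 2.3 units.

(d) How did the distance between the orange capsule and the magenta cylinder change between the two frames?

-0.9

They were about 6.7 units apart before and 5.8 after — 0.9 units closer together.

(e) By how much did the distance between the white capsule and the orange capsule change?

-1.5

They were about 7.7 units apart before and 6.2 after — 1.5 units closer together.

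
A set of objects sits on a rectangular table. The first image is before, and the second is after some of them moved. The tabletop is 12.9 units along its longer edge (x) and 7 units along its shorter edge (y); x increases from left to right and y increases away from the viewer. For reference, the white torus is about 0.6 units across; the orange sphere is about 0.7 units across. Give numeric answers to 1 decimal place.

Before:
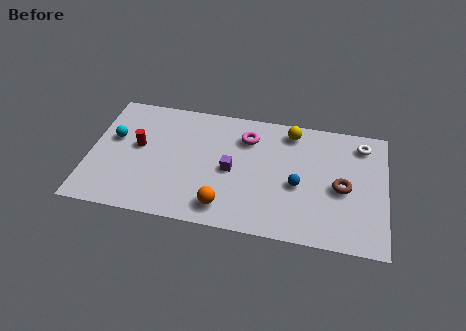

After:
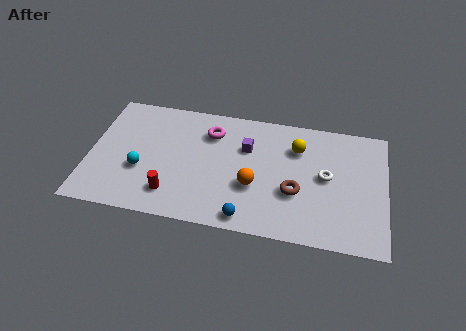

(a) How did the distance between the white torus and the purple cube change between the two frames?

-2.5

They were about 6.1 units apart before and 3.6 after — 2.5 units closer together.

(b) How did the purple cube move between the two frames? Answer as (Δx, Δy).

(0.6, 1.4)

The purple cube was at about (6.2, 3.3) and moved to about (6.8, 4.7).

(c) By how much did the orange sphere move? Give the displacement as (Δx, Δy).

(1.2, 1.4)

The orange sphere was at about (6.0, 1.2) and moved to about (7.2, 2.6).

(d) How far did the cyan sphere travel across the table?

2.1

The cyan sphere was near (1.0, 4.2) before and (2.3, 2.6) after, so it travelled √(1.3² + 1.6²) ≈ 2.1 units.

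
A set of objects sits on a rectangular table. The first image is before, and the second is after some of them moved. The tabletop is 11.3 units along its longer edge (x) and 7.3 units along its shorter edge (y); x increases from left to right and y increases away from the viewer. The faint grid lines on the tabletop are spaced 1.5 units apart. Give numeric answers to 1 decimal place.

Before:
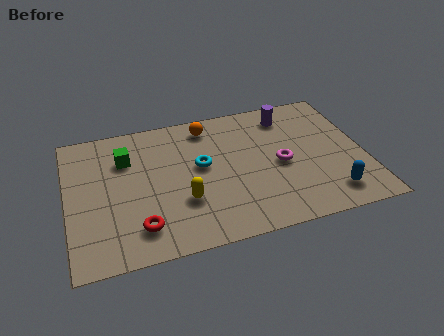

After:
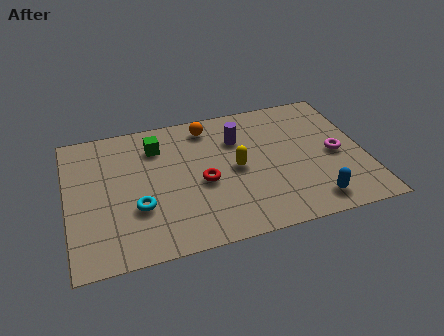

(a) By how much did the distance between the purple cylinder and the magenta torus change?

+1.4

The distance was about 2.6 in the first image and 4.0 in the second, so they moved 1.4 units further apart.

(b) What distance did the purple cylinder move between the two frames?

2.2

The purple cylinder moved from about (8.6, 6.0) to (6.6, 5.2), a distance of √(2.0² + 0.8²) ≈ 2.2.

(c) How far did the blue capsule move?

0.7

From (9.8, 1.3) to (9.1, 1.1), the blue capsule covered √(0.7² + 0.2²) ≈ 0.7 units.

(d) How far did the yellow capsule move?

2.4

The yellow capsule was near (4.3, 2.4) before and (6.4, 3.6) after, so it travelled √(2.1² + 1.2²) ≈ 2.4 units.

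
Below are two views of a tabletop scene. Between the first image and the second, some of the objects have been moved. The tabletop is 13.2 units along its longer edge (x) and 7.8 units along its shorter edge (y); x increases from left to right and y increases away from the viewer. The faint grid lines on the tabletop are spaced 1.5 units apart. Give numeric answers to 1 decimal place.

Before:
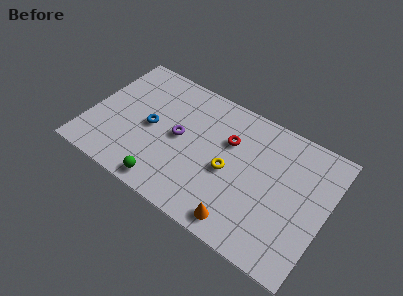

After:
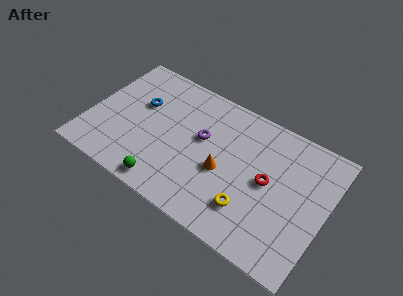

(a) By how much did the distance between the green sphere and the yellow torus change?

+0.6

Before: roughly 4.0 units apart; after: 4.6. That's 0.6 units further apart.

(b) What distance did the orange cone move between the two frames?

2.7

The orange cone was near (9.0, 1.0) before and (7.6, 3.3) after, so it travelled √(1.4² + 2.3²) ≈ 2.7 units.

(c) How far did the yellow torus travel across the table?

2.1

From (7.9, 3.5) to (9.3, 2.0), the yellow torus covered √(1.4² + 1.5²) ≈ 2.1 units.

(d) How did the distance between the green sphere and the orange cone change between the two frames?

-0.5

They were about 4.2 units apart before and 3.7 after — 0.5 units closer together.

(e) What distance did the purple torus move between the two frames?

1.3

The purple torus was near (5.0, 4.0) before and (6.2, 4.6) after, so it travelled √(1.2² + 0.6²) ≈ 1.3 units.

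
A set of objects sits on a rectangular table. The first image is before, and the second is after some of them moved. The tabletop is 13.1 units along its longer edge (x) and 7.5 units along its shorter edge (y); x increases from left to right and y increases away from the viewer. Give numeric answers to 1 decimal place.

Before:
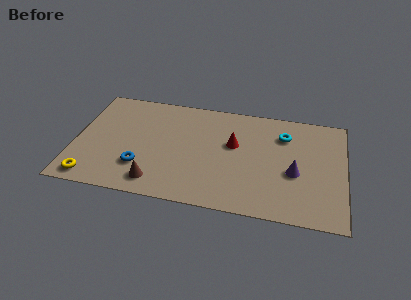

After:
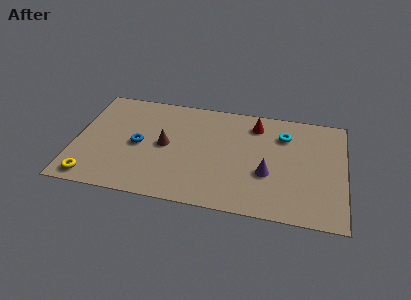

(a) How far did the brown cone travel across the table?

2.6

The brown cone moved from about (4.1, 1.2) to (4.4, 3.8), a distance of √(0.3² + 2.6²) ≈ 2.6.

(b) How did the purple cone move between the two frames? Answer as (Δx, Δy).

(-1.3, -0.3)

The purple cone started near (10.7, 3.1) and ended near (9.4, 2.8).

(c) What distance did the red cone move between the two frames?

1.9

From (7.7, 4.5) to (8.7, 6.1), the red cone covered √(1.0² + 1.6²) ≈ 1.9 units.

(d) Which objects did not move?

the yellow torus and the cyan torus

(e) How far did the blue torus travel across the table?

1.5

From (3.3, 2.1) to (3.1, 3.6), the blue torus covered √(0.2² + 1.5²) ≈ 1.5 units.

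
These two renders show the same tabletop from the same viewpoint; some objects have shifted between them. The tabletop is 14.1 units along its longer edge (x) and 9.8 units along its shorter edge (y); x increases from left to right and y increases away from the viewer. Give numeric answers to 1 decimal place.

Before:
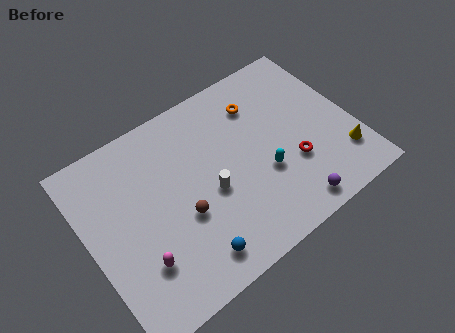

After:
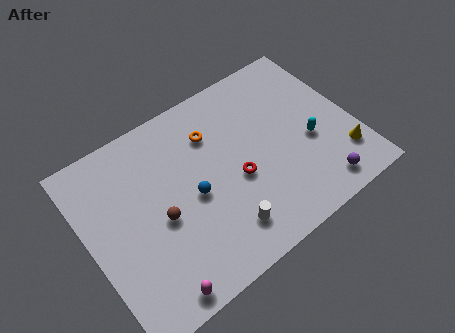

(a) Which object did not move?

the yellow cone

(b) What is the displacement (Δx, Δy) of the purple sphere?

(1.6, 0.2)

The purple sphere was at about (10.0, 1.1) and moved to about (11.6, 1.3).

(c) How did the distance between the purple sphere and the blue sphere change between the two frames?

+1.7

They were about 5.3 units apart before and 7.0 after — 1.7 units further apart.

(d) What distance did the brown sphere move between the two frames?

1.2

The brown sphere was near (4.7, 3.8) before and (3.6, 4.3) after, so it travelled √(1.1² + 0.5²) ≈ 1.2 units.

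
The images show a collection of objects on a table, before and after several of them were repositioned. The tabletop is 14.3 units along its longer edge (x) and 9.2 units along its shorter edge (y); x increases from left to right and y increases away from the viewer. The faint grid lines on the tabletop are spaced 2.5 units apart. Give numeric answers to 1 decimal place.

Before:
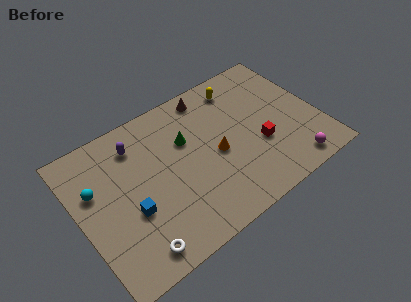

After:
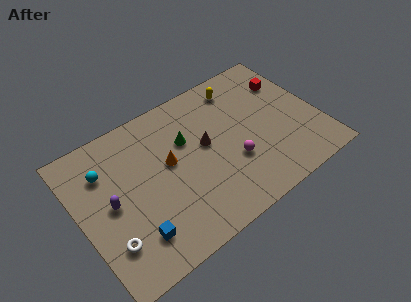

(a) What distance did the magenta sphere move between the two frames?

3.8

The magenta sphere was near (12.1, 1.1) before and (8.9, 3.2) after, so it travelled √(3.2² + 2.1²) ≈ 3.8 units.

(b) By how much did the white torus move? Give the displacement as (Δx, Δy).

(-1.3, 1.2)

The white torus started near (2.6, 1.2) and ended near (1.3, 2.4).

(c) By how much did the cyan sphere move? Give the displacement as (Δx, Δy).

(0.7, 0.8)

The cyan sphere started near (1.1, 5.9) and ended near (1.8, 6.7).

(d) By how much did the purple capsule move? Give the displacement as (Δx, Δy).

(-2.0, -2.7)

The purple capsule started near (3.8, 7.3) and ended near (1.8, 4.6).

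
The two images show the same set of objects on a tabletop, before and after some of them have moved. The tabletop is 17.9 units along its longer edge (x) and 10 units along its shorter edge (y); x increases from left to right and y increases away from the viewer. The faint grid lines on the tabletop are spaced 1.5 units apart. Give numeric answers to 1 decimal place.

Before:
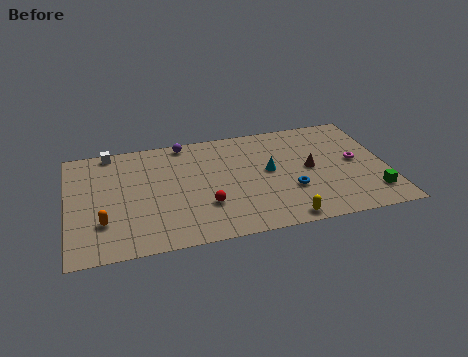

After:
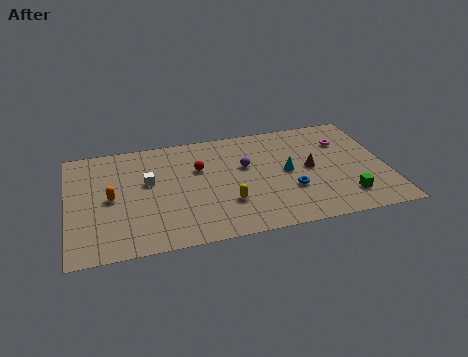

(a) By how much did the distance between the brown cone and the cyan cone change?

-1.0

Before: roughly 2.3 units apart; after: 1.3. That's 1.0 units closer together.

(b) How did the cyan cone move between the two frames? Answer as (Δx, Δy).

(1.0, -0.3)

The cyan cone started near (11.3, 5.4) and ended near (12.3, 5.1).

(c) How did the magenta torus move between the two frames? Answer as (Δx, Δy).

(-0.5, 2.0)

From the two frames, the magenta torus sits at roughly (16.2, 5.2) before and (15.7, 7.2) after.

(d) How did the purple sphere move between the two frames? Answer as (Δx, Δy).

(3.3, -3.0)

From the two frames, the purple sphere sits at roughly (6.7, 9.1) before and (10.0, 6.1) after.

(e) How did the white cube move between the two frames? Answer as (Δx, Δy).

(2.0, -3.3)

From the two frames, the white cube sits at roughly (2.5, 9.2) before and (4.5, 5.9) after.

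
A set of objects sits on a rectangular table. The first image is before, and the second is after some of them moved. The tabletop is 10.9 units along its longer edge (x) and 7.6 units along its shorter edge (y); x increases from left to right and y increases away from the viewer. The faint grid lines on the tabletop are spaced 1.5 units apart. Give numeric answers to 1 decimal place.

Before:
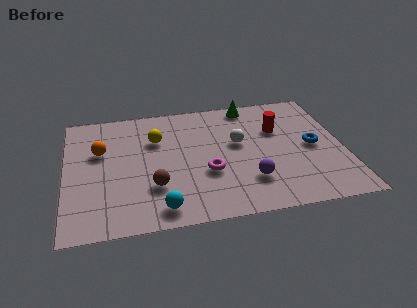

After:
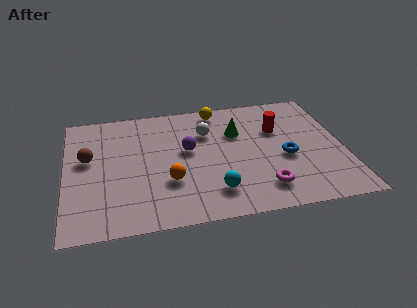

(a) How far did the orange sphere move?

3.5

The orange sphere moved from about (1.4, 4.8) to (4.0, 2.5), a distance of √(2.6² + 2.3²) ≈ 3.5.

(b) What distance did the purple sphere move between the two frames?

3.3

The purple sphere was near (7.1, 2.0) before and (4.8, 4.3) after, so it travelled √(2.3² + 2.3²) ≈ 3.3 units.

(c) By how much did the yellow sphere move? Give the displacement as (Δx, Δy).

(2.5, 1.5)

The yellow sphere was at about (3.6, 5.2) and moved to about (6.1, 6.7).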